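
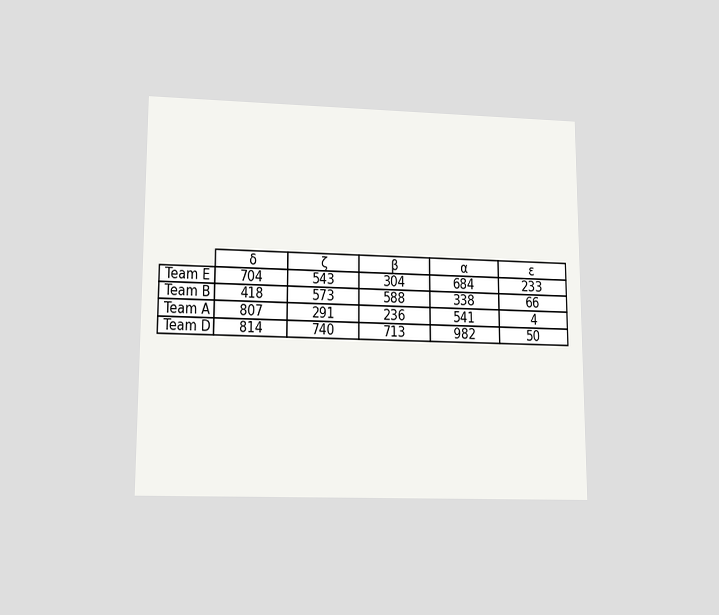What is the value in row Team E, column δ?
704

The chart is viewed at a slight angle. The (Team E, δ) cell reads 704.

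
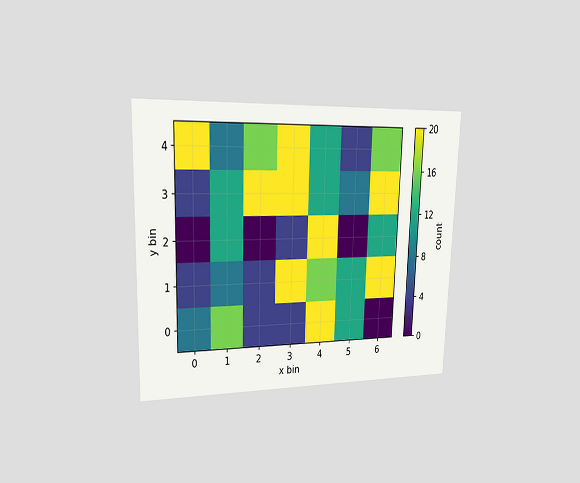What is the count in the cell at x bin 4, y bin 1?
The chart is viewed slightly from the left. Matching the cell (4, 1) against the colorbar gives 16.

16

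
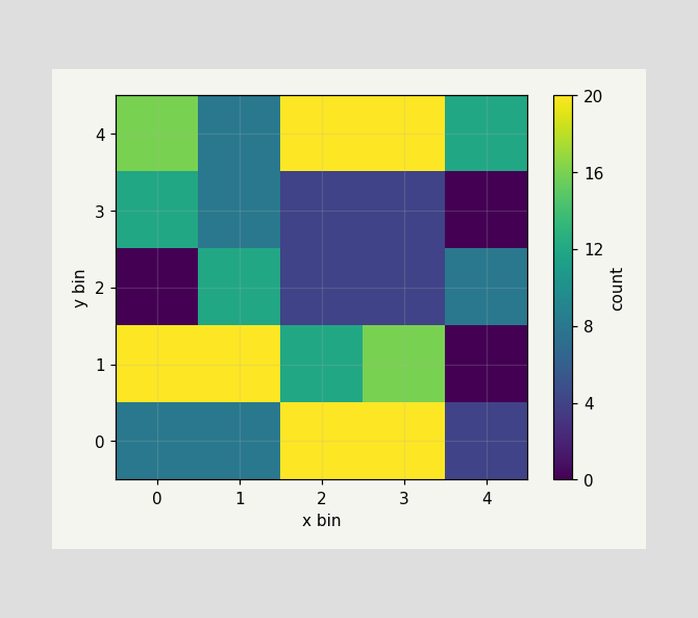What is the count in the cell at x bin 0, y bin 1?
20

Matching the cell (0, 1) against the colorbar gives 20.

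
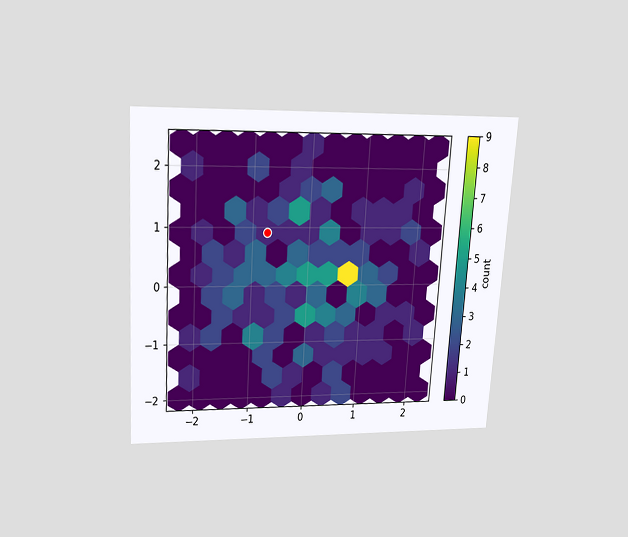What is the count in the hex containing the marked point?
1

The chart is tilted about 4° clockwise and viewed slightly from above. The marked hex reads 1 on the colorbar.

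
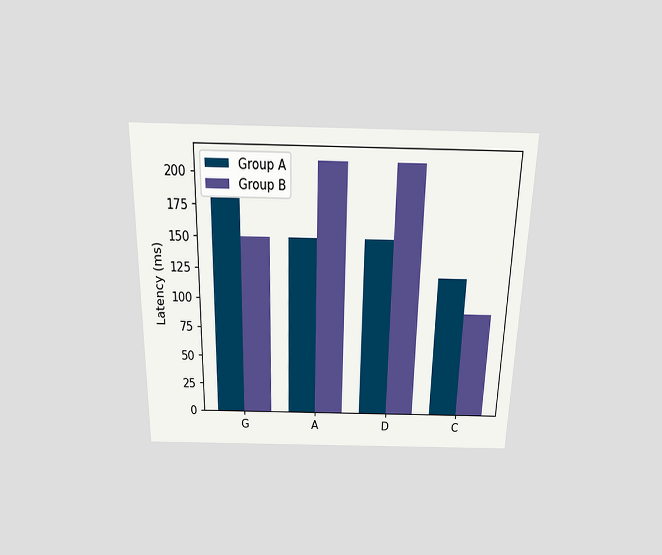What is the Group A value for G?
The chart is viewed slightly from above. The Group A bar at G reaches 180ms on the y-axis.

180ms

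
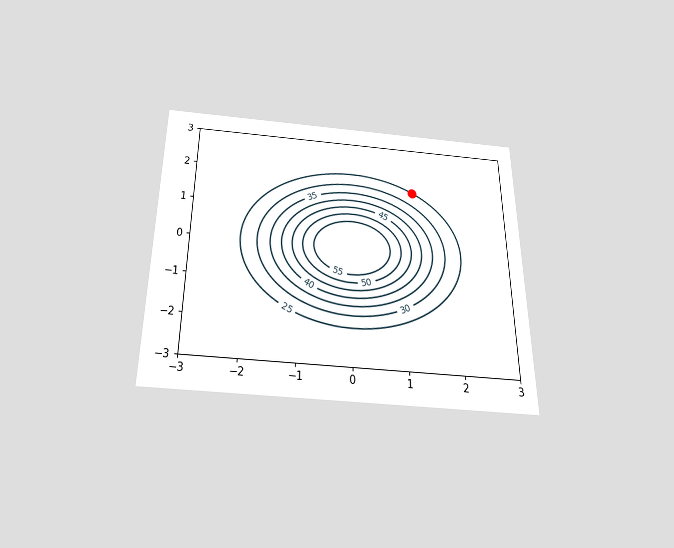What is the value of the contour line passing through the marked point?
25

The chart is viewed slightly from below. The marked point sits on the contour labelled 25.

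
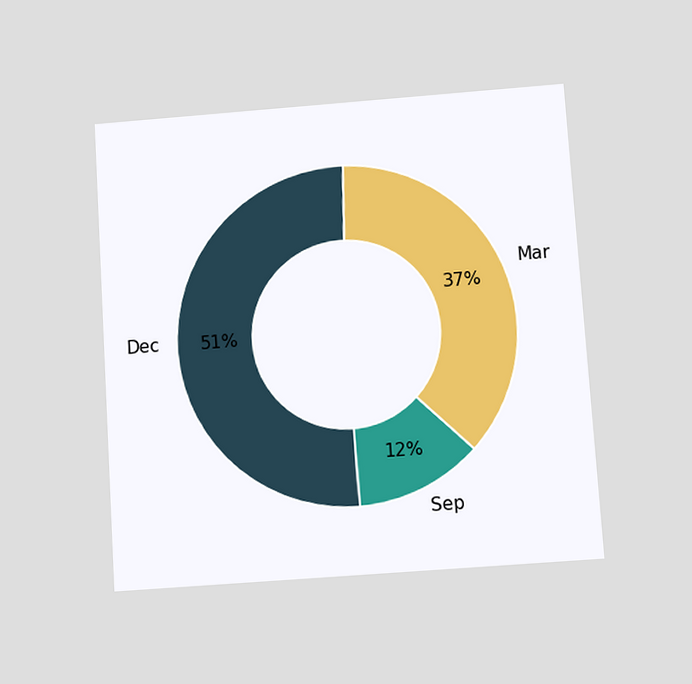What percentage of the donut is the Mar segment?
The chart is tilted about 4° counter-clockwise and viewed slightly from below. The Mar segment takes up 37% of the ring.

37%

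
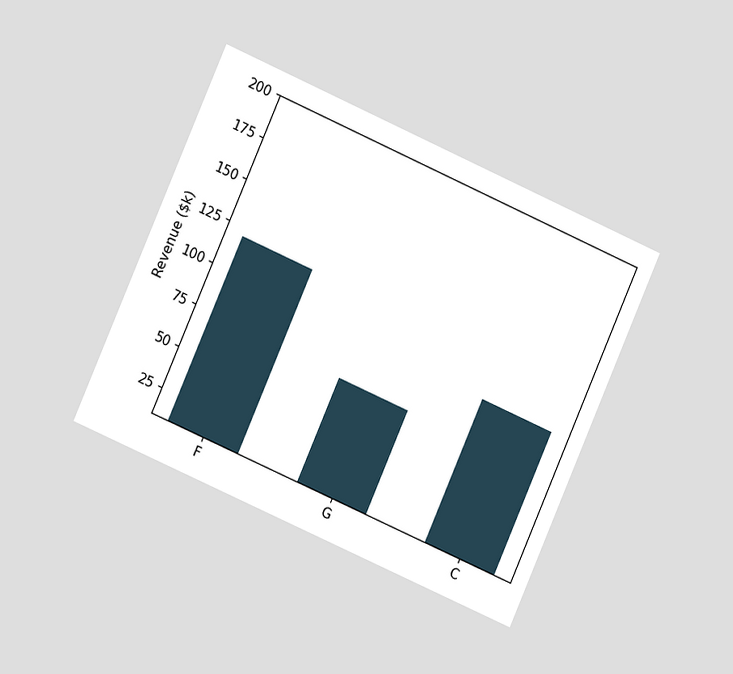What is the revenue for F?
The chart is tilted about 24° clockwise and viewed at a slight angle. Reading along the chart's y-axis, the F bar reaches $120k.

$120k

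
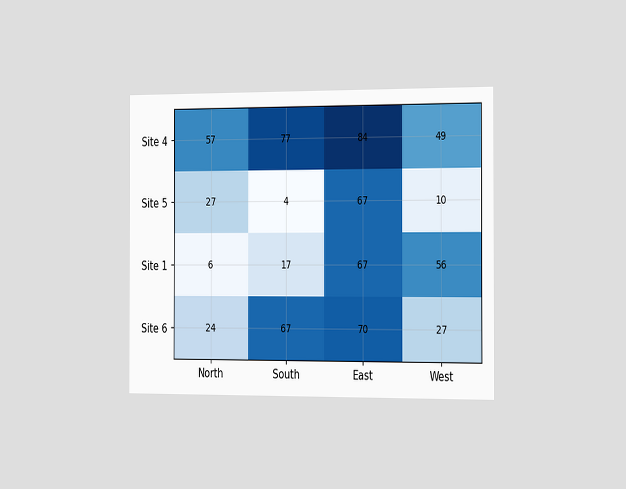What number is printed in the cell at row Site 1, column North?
The chart is viewed slightly from the right. The (Site 1, North) cell reads 6.

6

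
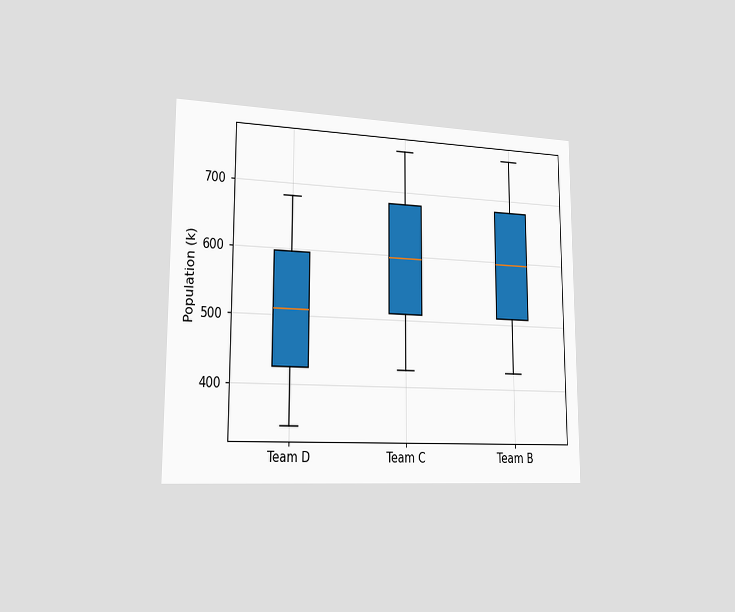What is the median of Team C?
The chart is viewed slightly from the left. The median line in the Team C box sits at 595k.

595k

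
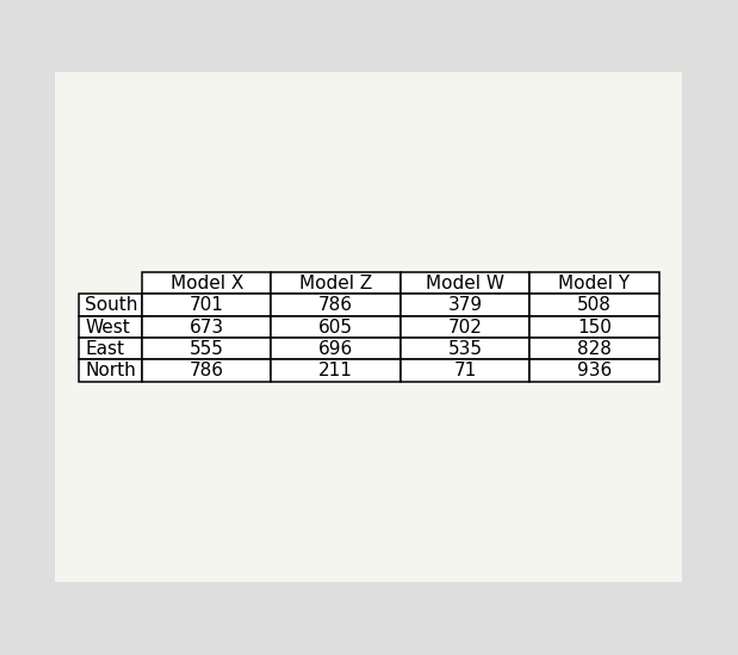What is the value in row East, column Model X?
555

The (East, Model X) cell reads 555.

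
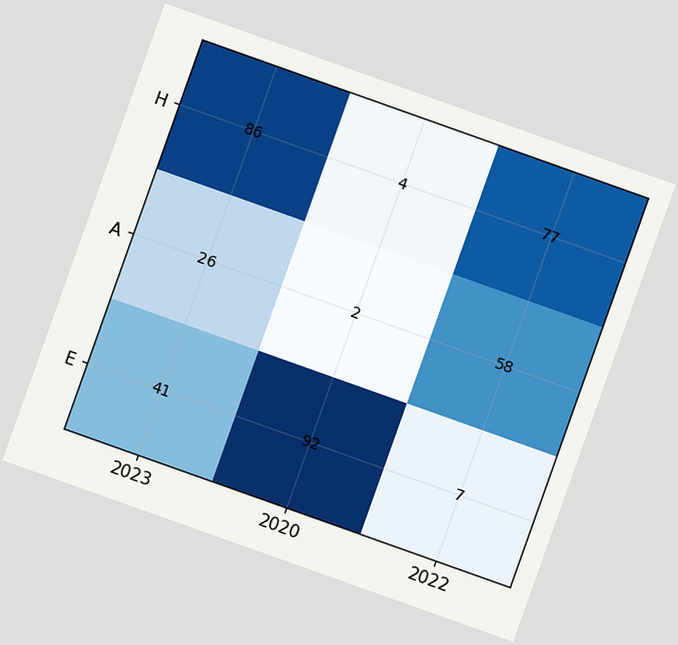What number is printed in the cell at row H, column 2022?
The chart is tilted about 20° clockwise. The (H, 2022) cell reads 77.

77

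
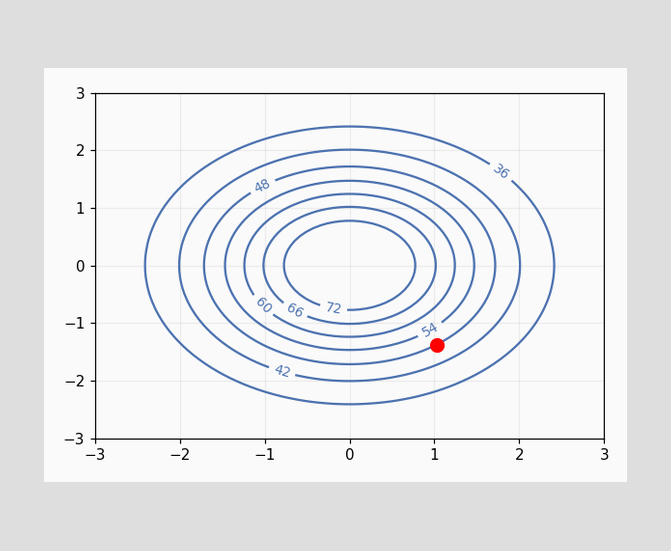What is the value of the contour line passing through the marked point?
The marked point sits on the contour labelled 48.

48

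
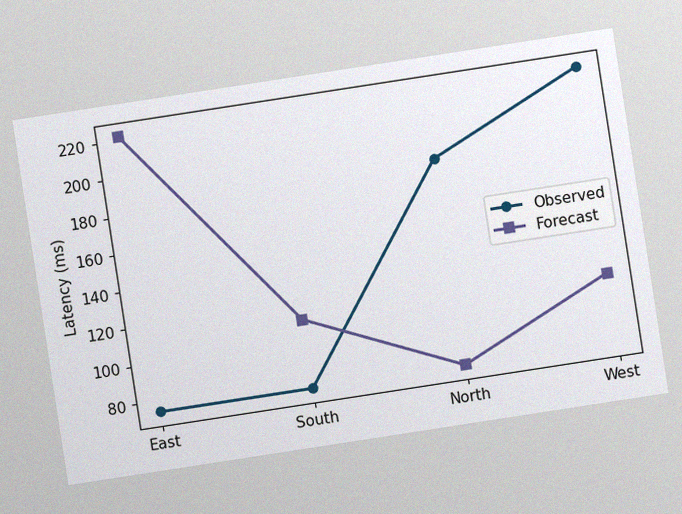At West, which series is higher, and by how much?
The chart is tilted about 9° counter-clockwise, with some photo noise. At West, Observed sits above the other line by 111ms.

Observed, by 111ms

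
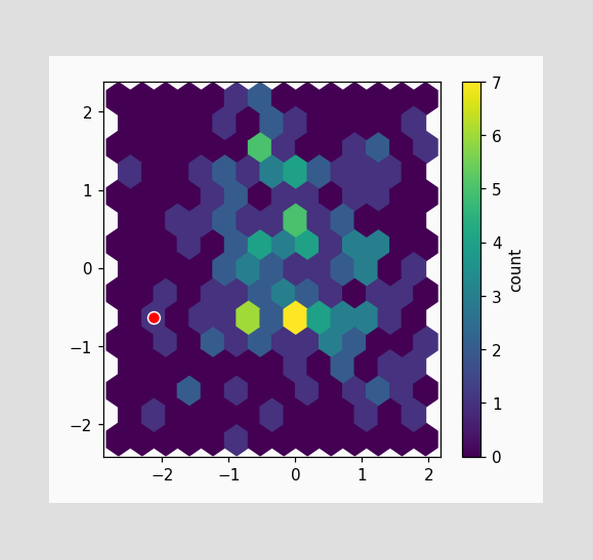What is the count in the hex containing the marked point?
The marked hex reads 1 on the colorbar.

1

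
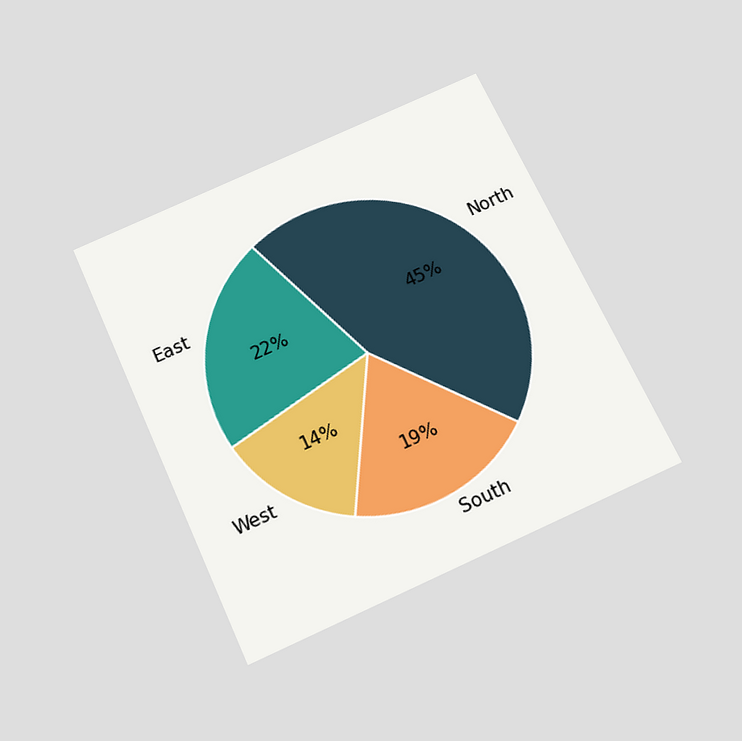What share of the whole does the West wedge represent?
The chart is tilted about 25° counter-clockwise and viewed slightly from below. The West slice takes up 14% of the pie.

14%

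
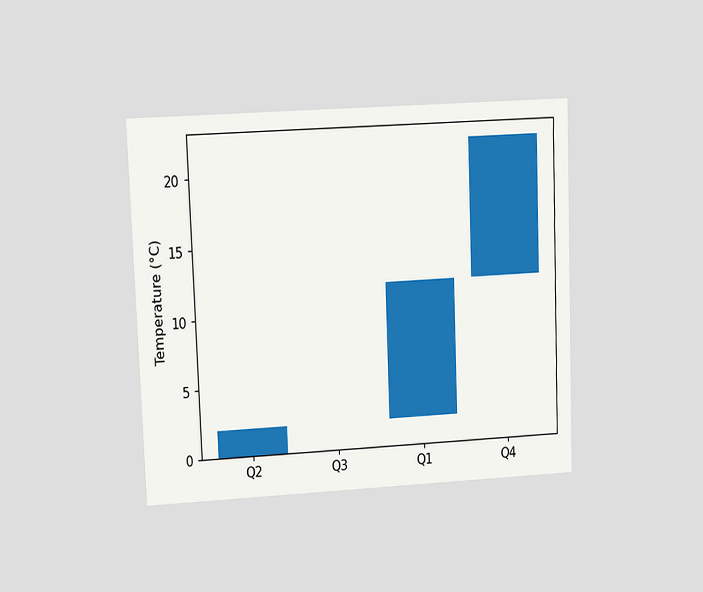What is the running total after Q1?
12°C

The chart is tilted about 2° counter-clockwise and viewed at a slight angle. After Q1 the running total reaches 12°C.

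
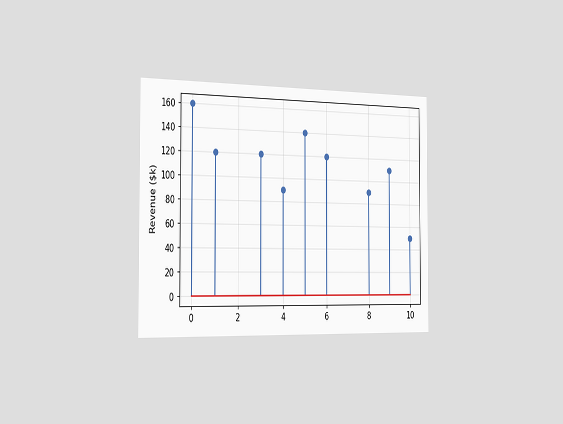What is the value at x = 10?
The chart is viewed slightly from the left. The stem at x=10 reaches $50k.

$50k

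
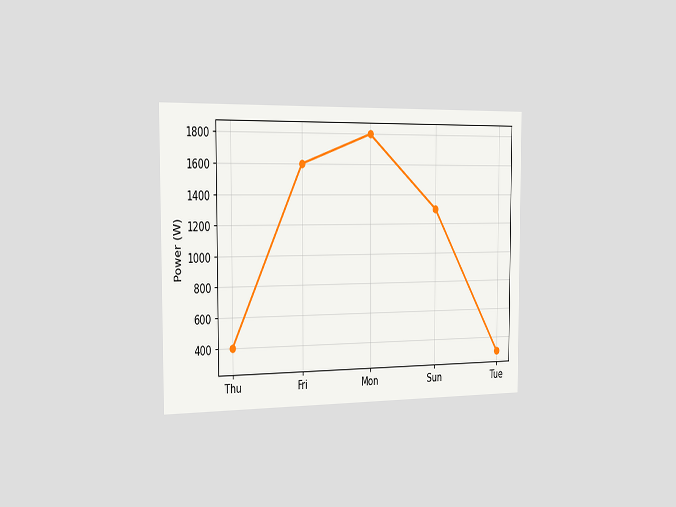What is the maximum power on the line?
1800W

The chart is viewed slightly from the left. The highest point is at Mon, and reading across to the y-axis gives 1800W.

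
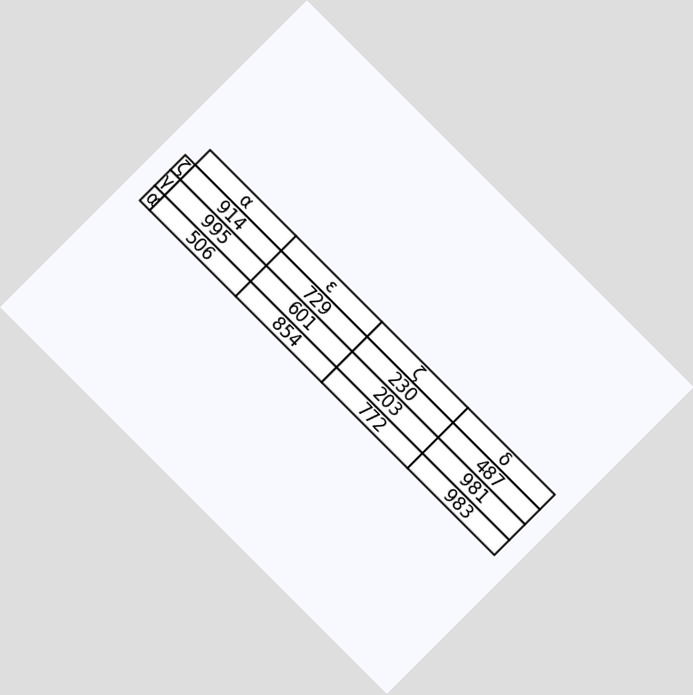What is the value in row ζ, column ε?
The chart is tilted about 45° clockwise. The (ζ, ε) cell reads 729.

729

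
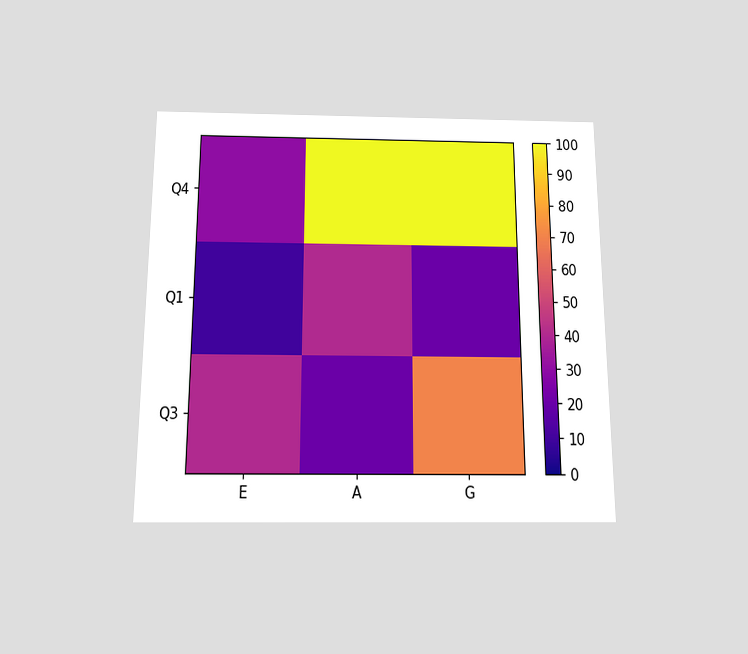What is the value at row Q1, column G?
The chart is viewed slightly from below. Matching cell (Q1, G) against the colorbar gives 20.

20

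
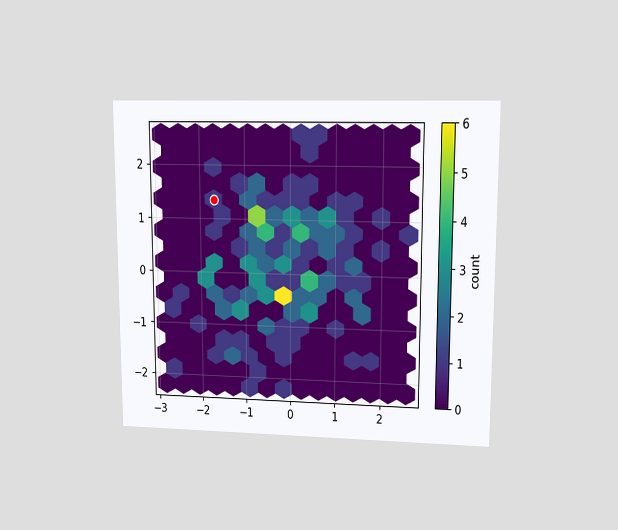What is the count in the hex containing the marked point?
1

The chart is viewed at a slight angle. The marked hex reads 1 on the colorbar.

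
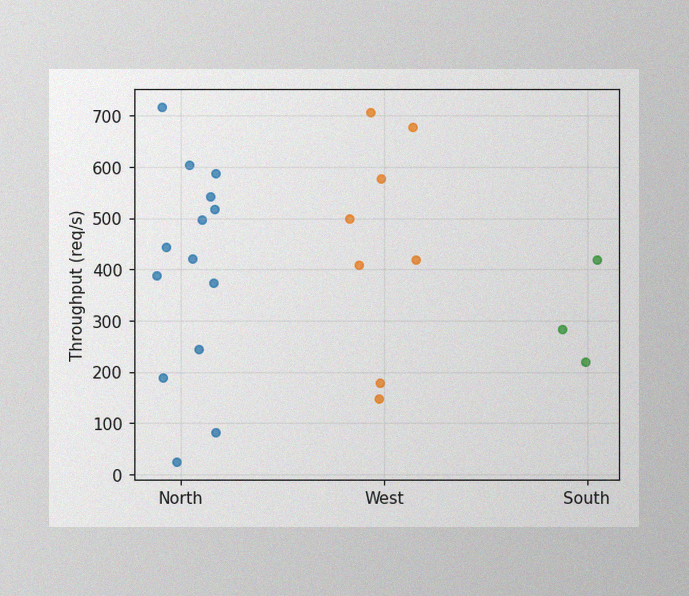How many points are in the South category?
The image has some photo noise and uneven lighting. Counting the markers in the South column gives 3.

3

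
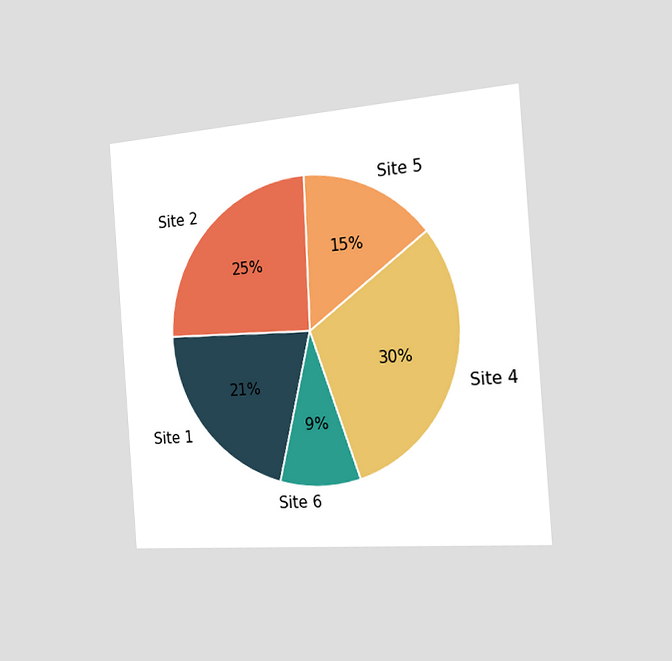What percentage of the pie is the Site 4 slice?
30%

The chart is tilted about 4° counter-clockwise and viewed slightly from the right. The Site 4 slice takes up 30% of the pie.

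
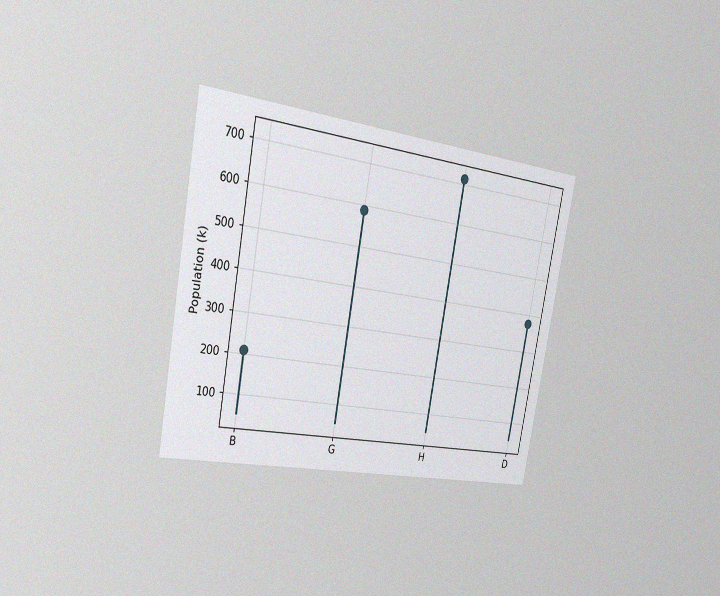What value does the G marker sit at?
588k

The chart is tilted about 10° clockwise and viewed slightly from the left, with some photo noise. The G marker sits at 588k.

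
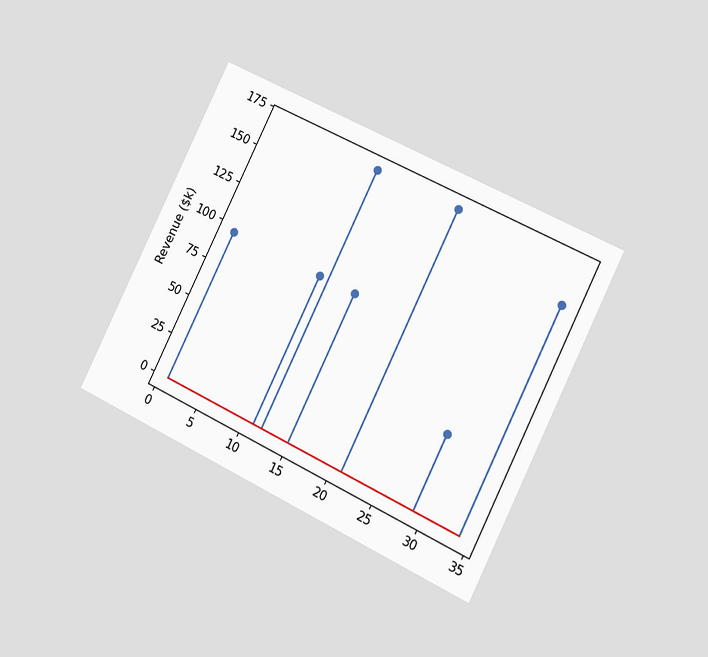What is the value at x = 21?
$168k

The chart is tilted about 26° clockwise and viewed slightly from the right. The stem at x=21 reaches $168k.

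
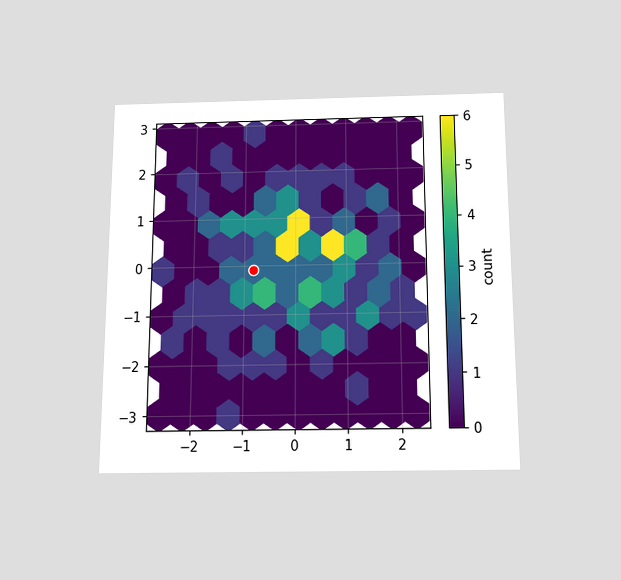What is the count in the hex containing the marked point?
The chart is viewed slightly from below. The marked hex reads 2 on the colorbar.

2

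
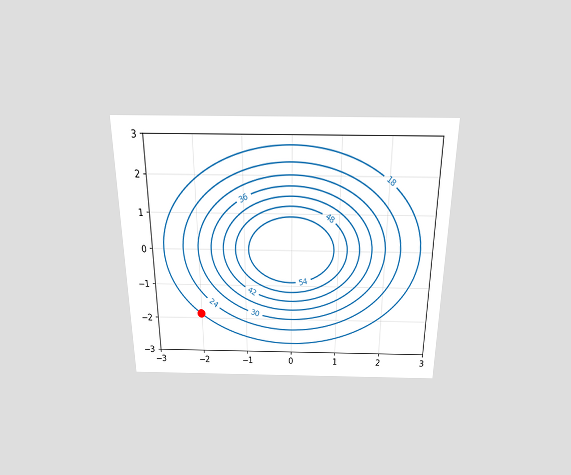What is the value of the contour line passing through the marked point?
18

The chart is viewed slightly from above. The marked point sits on the contour labelled 18.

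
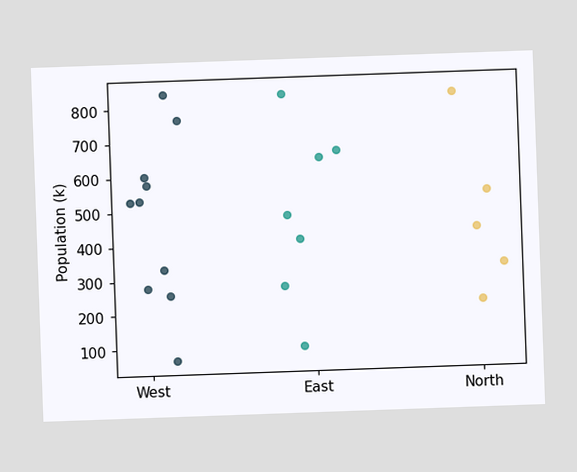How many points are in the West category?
The chart is tilted about 2° counter-clockwise. Counting the markers in the West column gives 10.

10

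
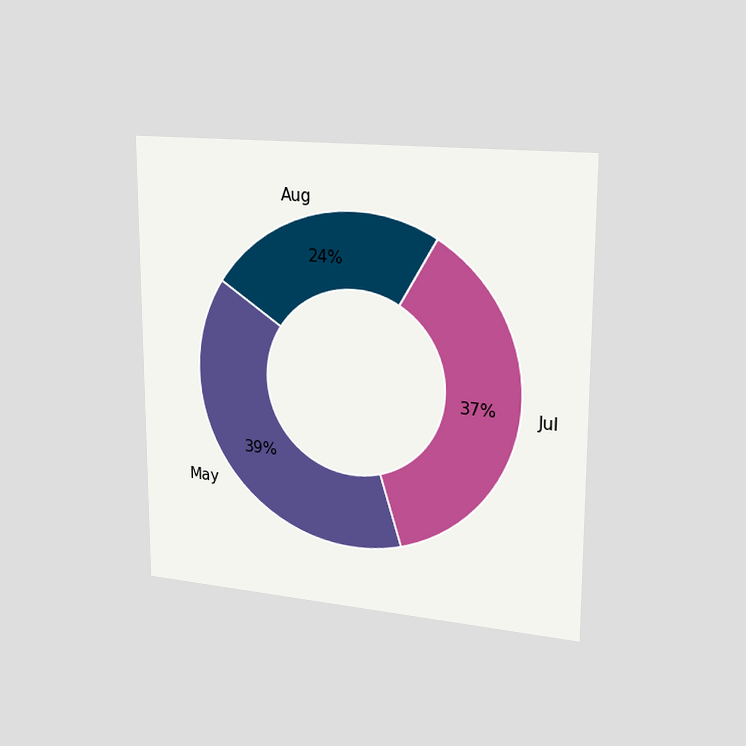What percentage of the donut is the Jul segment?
37%

The chart is viewed slightly from the right. The Jul segment takes up 37% of the ring.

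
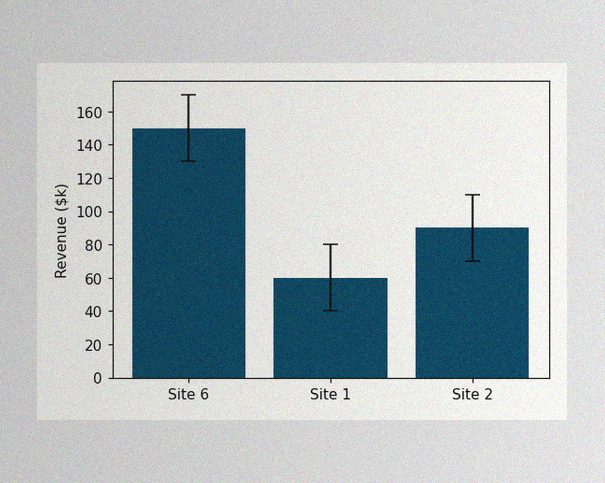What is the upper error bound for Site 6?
The image has some photo noise and uneven lighting. The Site 6 bar's upper whisker reaches $170k.

$170k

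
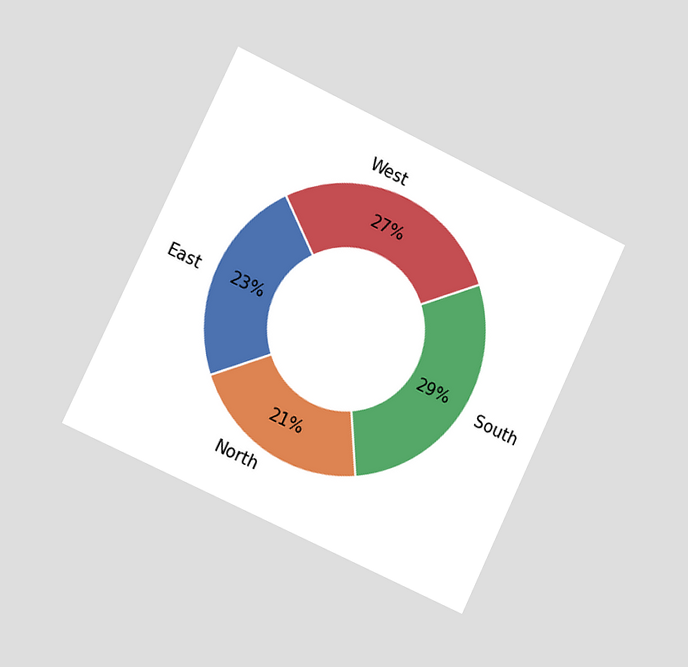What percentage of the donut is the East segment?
The chart is tilted about 25° clockwise and viewed slightly from the left. The East segment takes up 23% of the ring.

23%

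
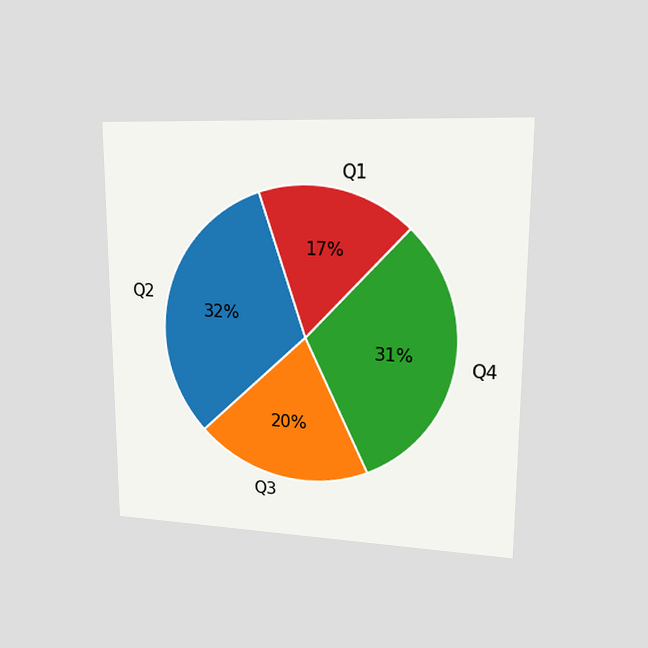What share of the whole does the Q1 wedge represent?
17%

The chart is viewed at a slight angle. The Q1 slice takes up 17% of the pie.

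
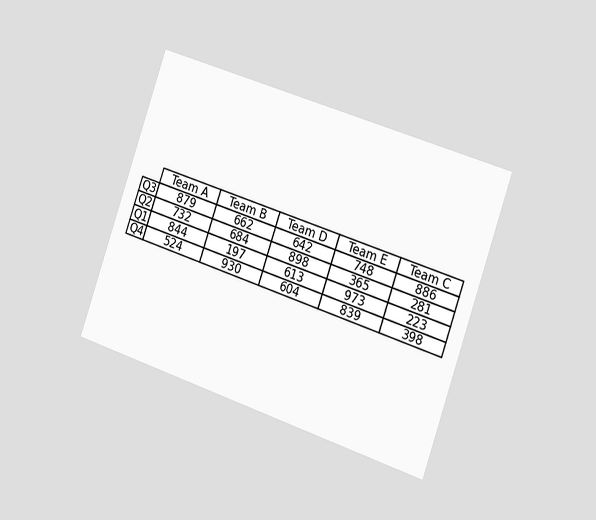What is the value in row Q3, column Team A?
The chart is tilted about 19° clockwise and viewed slightly from the right. The (Q3, Team A) cell reads 879.

879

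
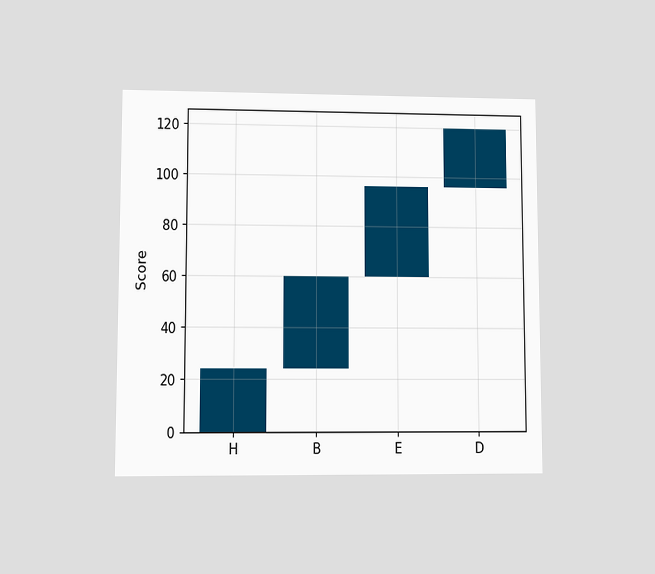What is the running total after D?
The chart is viewed at a slight angle. After D the running total reaches 120.

120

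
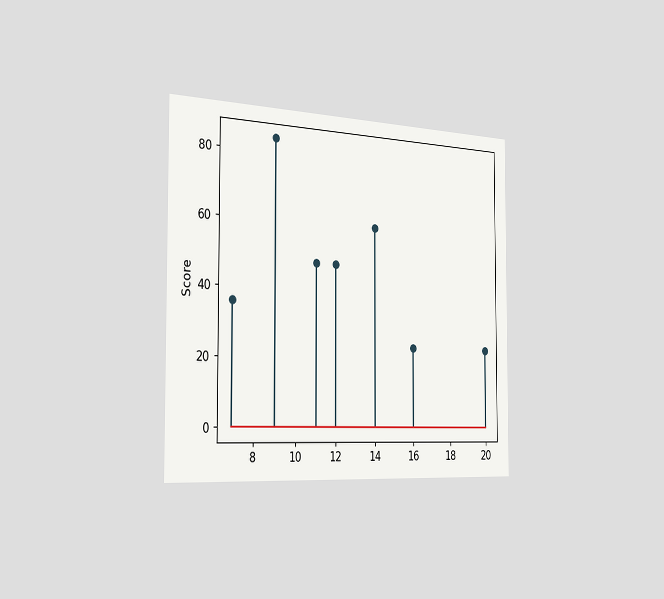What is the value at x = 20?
The chart is viewed slightly from the left. The stem at x=20 reaches 24.

24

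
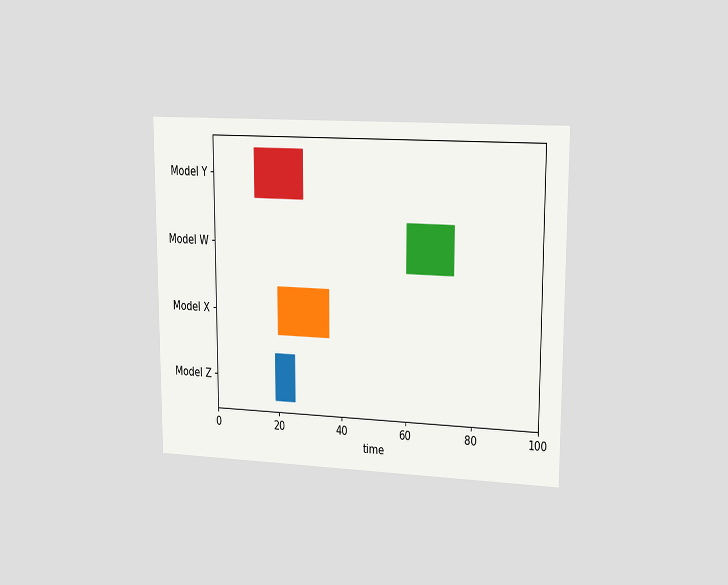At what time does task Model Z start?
The chart is viewed slightly from the right. The Model Z bar begins at t=19.

19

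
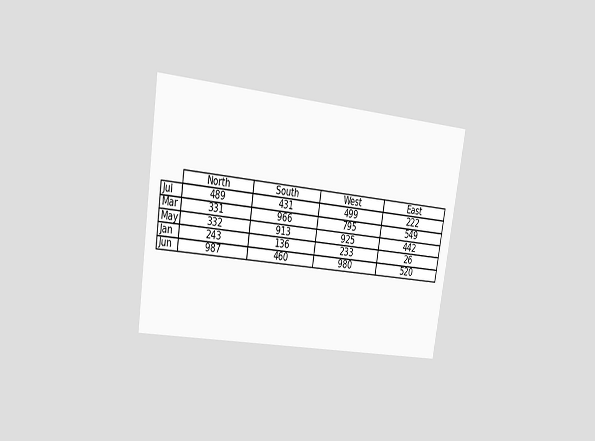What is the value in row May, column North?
The chart is tilted about 9° clockwise and viewed slightly from the left. The (May, North) cell reads 332.

332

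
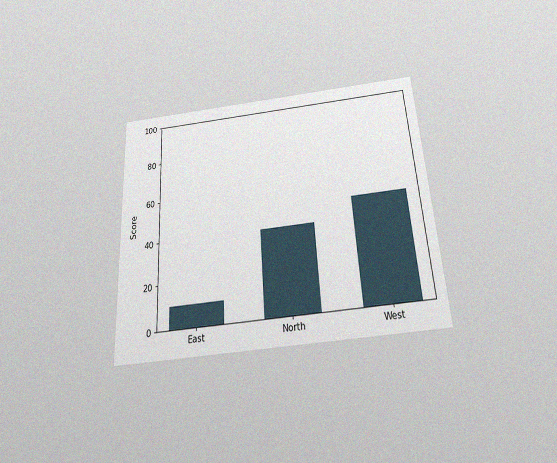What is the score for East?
The chart is tilted about 3° counter-clockwise and viewed slightly from below, with some photo noise. Reading along the chart's y-axis, the East bar reaches 10.

10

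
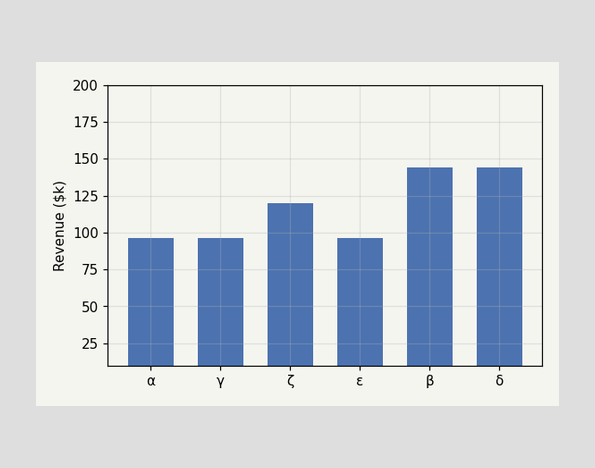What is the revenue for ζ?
$120k

Reading along the chart's y-axis, the ζ bar reaches $120k.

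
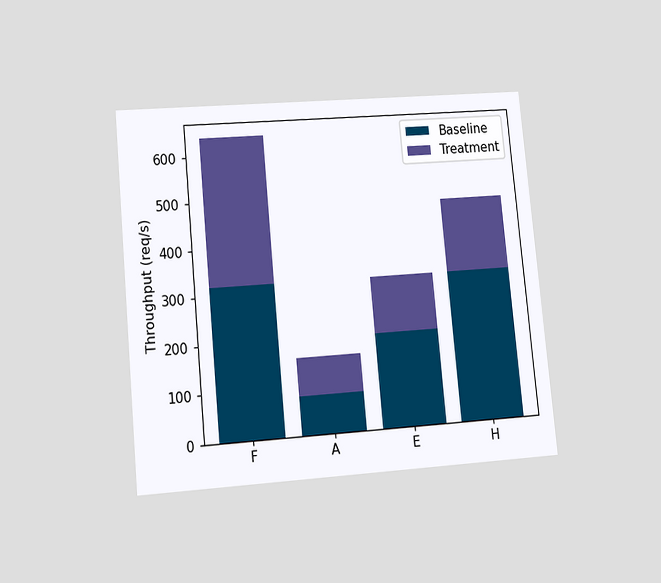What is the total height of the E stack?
The chart is tilted about 5° counter-clockwise and viewed at a slight angle. The E stack's top reaches 320req/s on the y-axis.

320req/s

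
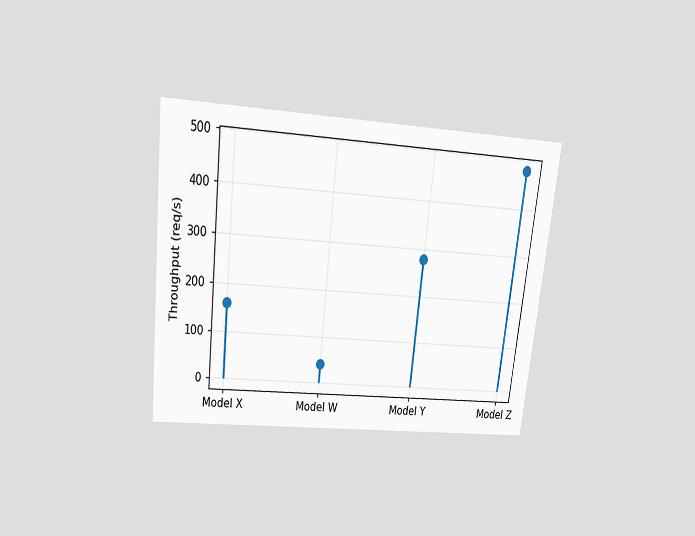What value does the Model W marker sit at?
The chart is tilted about 6° clockwise and viewed slightly from above. The Model W marker sits at 40req/s.

40req/s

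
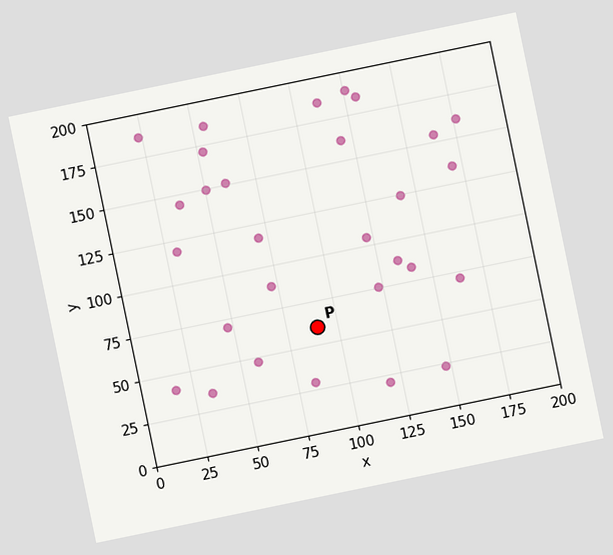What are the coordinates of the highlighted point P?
(90, 60)

The chart is tilted about 12° counter-clockwise. Following the gridlines from P to each axis, P sits at (90, 60).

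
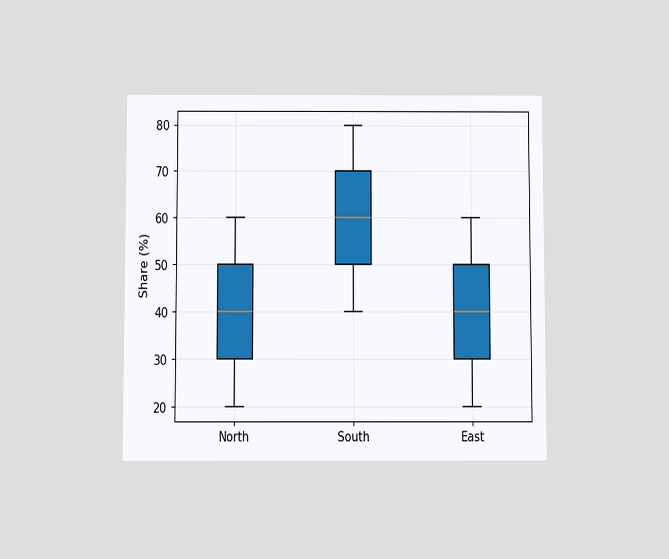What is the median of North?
The chart is viewed slightly from below. The median line in the North box sits at 40%.

40%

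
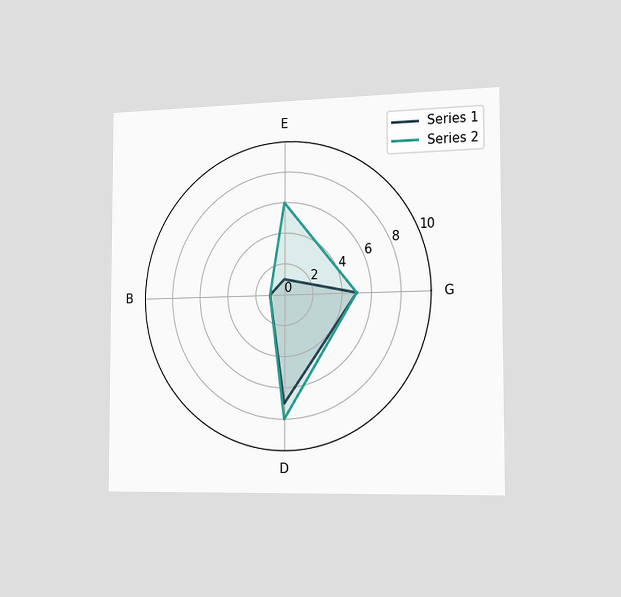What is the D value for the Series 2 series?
The chart is viewed slightly from the right. On the D axis, Series 2 reaches 8.

8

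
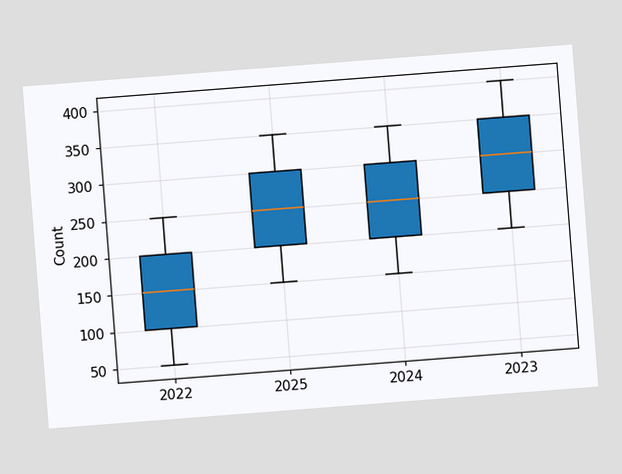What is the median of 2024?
The chart is tilted about 4° counter-clockwise. The median line in the 2024 box sits at 250.

250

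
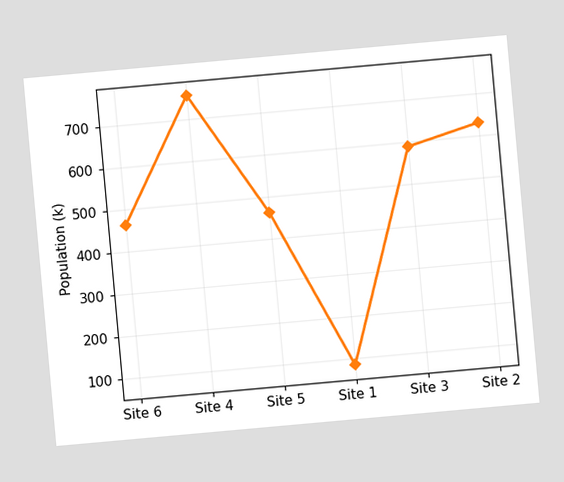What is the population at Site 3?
The chart is tilted about 5° counter-clockwise. At Site 3, the line is at 588k.

588k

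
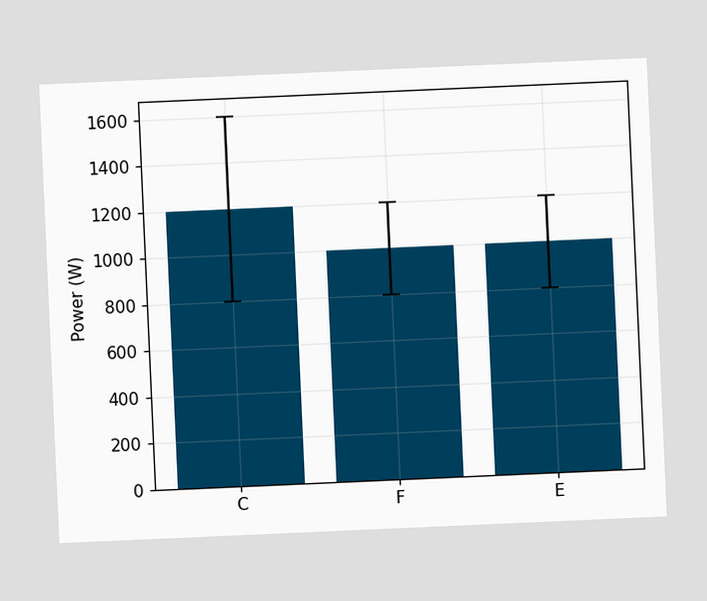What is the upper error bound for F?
1200W

The chart is tilted about 3° counter-clockwise. The F bar's upper whisker reaches 1200W.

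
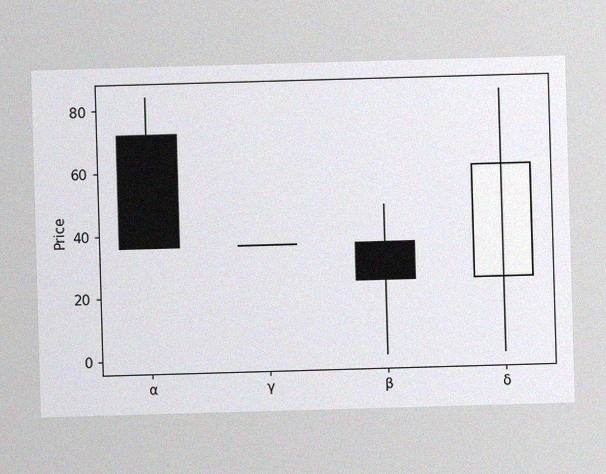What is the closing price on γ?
36

The image has some photo noise and uneven lighting. The γ candle closes at 36.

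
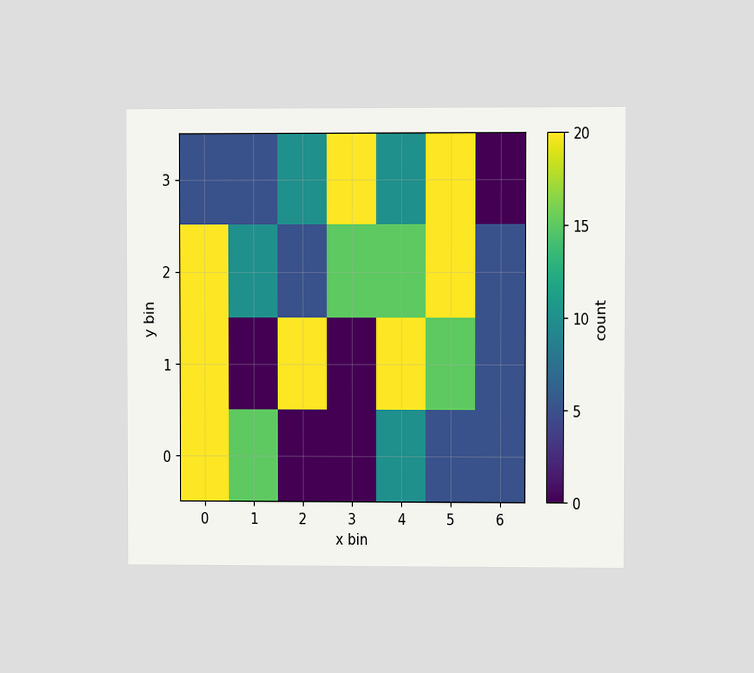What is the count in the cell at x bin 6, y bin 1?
The chart is viewed at a slight angle. Matching the cell (6, 1) against the colorbar gives 5.

5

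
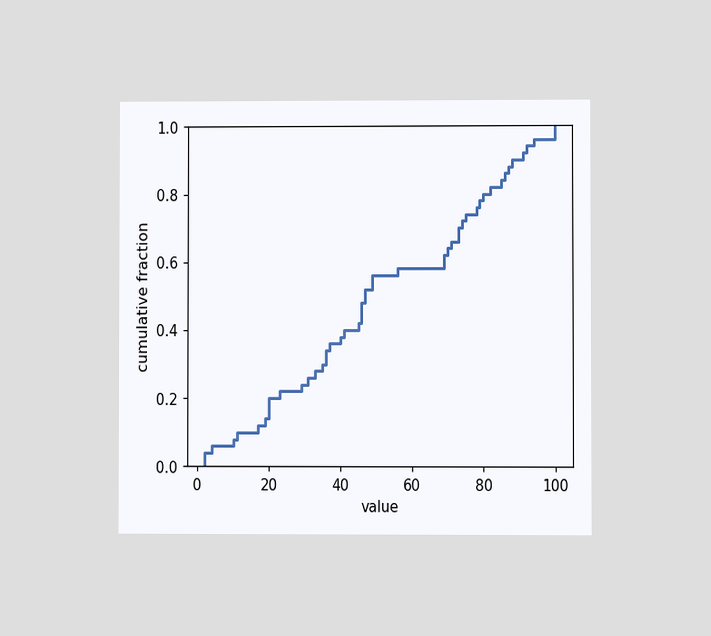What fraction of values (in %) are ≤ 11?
The chart is viewed at a slight angle. At x=11 the ECDF step is at 10%.

10%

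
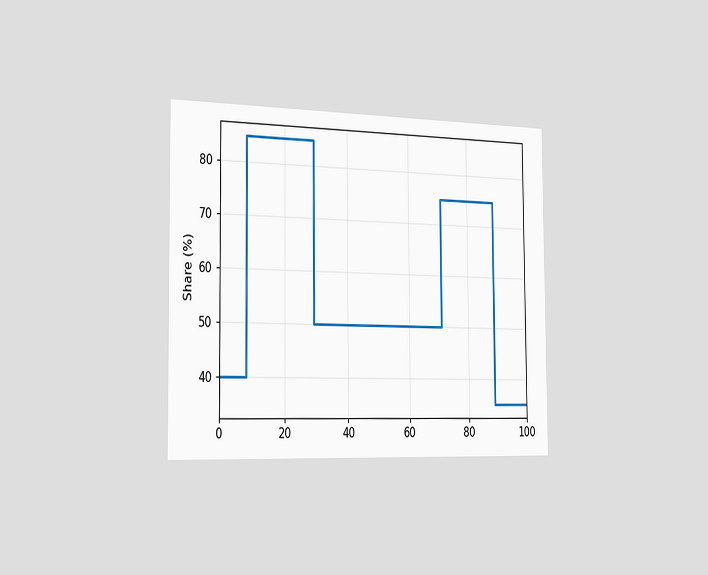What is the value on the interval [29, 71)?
50%

The chart is viewed slightly from the left. On [29, 71) the step sits at 50%.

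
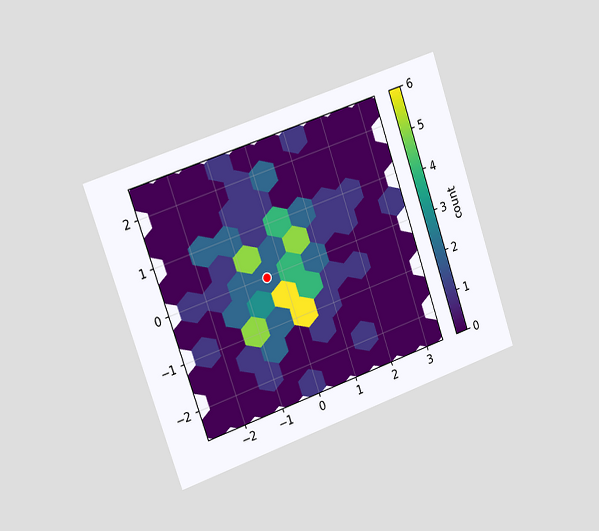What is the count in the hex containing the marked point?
The chart is tilted about 19° counter-clockwise and viewed slightly from the left. The marked hex reads 2 on the colorbar.

2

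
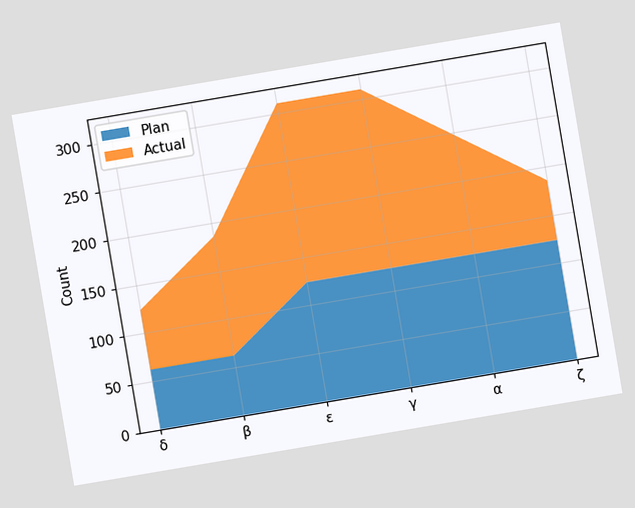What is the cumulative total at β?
186

The chart is tilted about 10° counter-clockwise. The stacked total at β reaches 186.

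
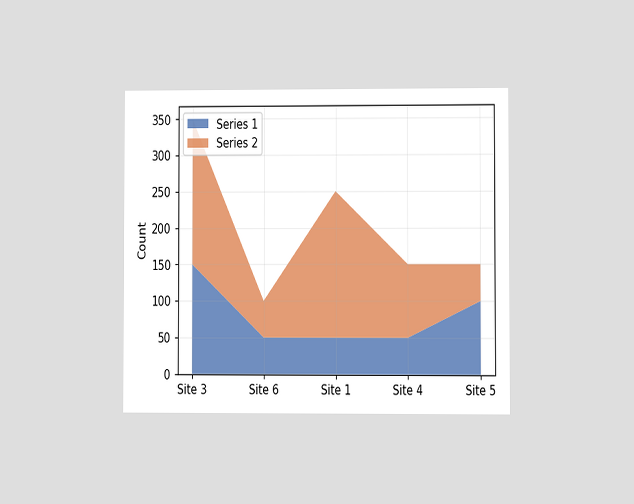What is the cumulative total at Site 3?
The chart is viewed at a slight angle. The stacked total at Site 3 reaches 350.

350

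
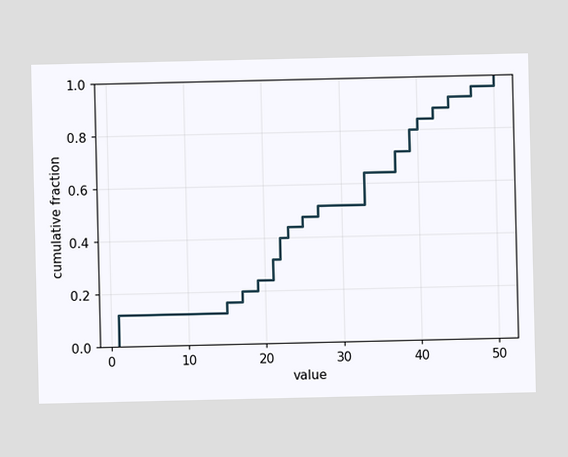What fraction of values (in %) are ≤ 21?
32%

At x=21 the ECDF step is at 32%.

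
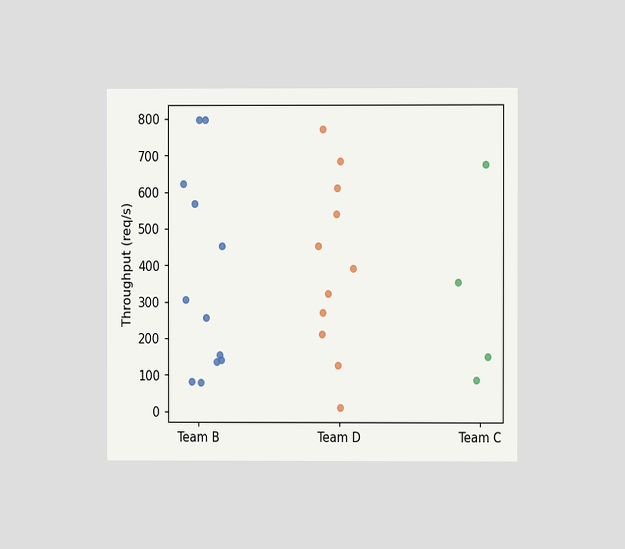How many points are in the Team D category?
11

The chart is viewed at a slight angle. Counting the markers in the Team D column gives 11.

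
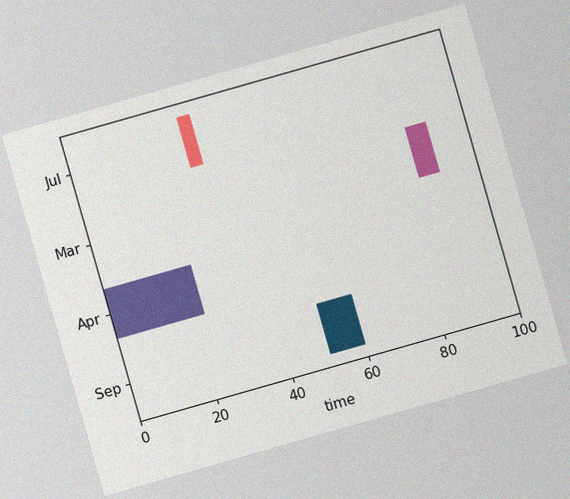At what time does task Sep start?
The chart is tilted about 16° counter-clockwise, with some photo noise. The Sep bar begins at t=51.

51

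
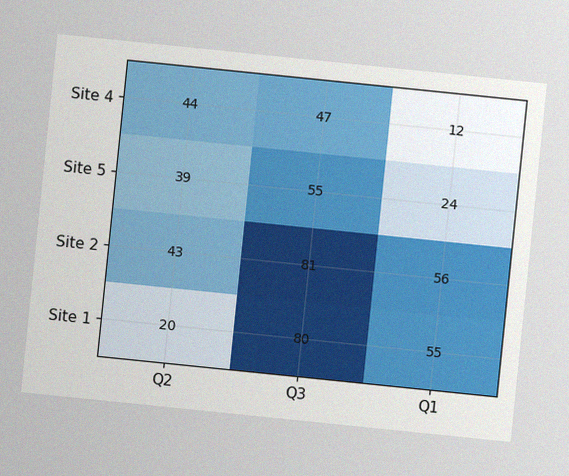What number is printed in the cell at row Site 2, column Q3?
The chart is tilted about 6° clockwise, with some photo noise. The (Site 2, Q3) cell reads 81.

81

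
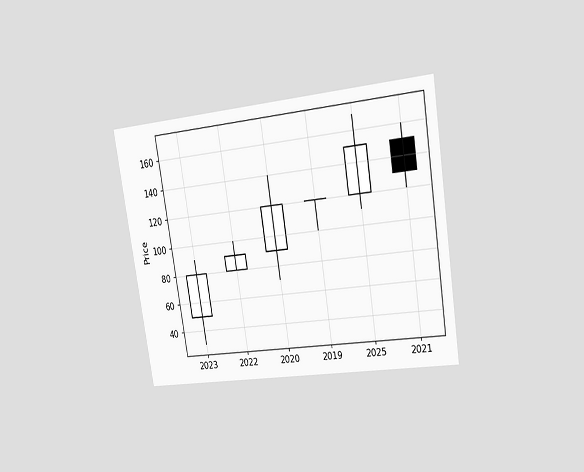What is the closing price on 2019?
120

The chart is tilted about 9° counter-clockwise and viewed slightly from the right. The 2019 candle closes at 120.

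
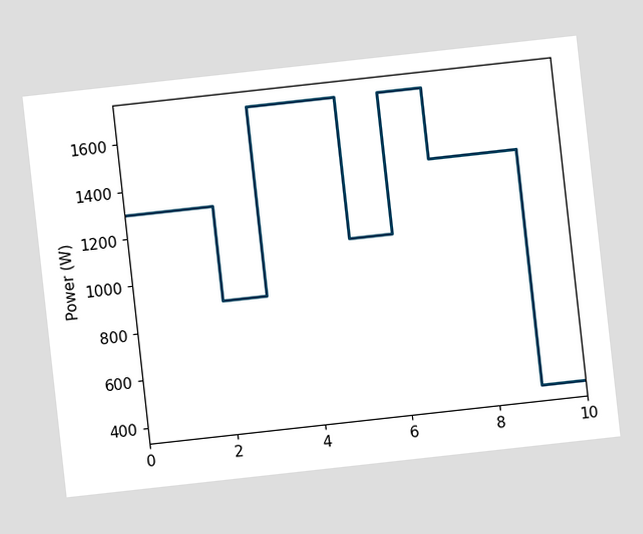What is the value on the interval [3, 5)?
1700W

The chart is tilted about 6° counter-clockwise. On [3, 5) the step sits at 1700W.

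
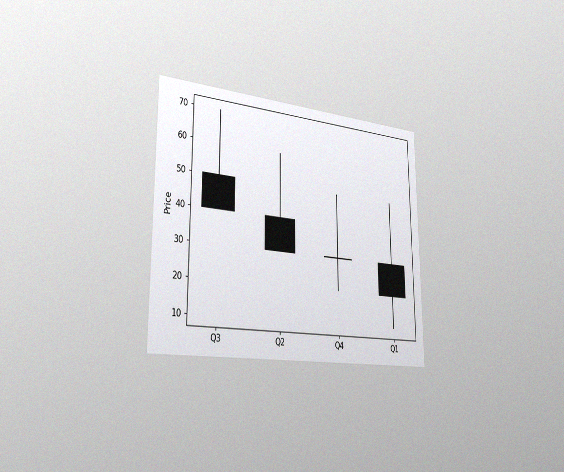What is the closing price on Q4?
30

The chart is viewed slightly from the left, with some photo noise. The Q4 candle closes at 30.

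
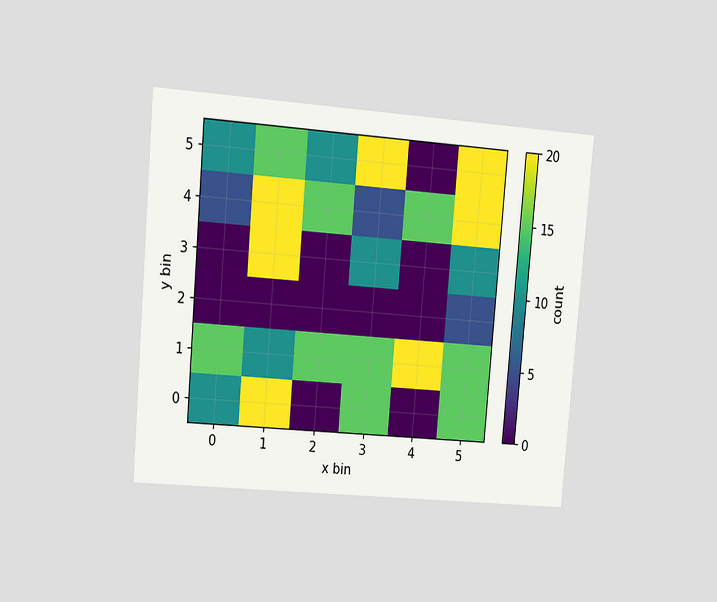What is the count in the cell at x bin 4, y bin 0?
0

The chart is tilted about 5° clockwise and viewed at a slight angle. Matching the cell (4, 0) against the colorbar gives 0.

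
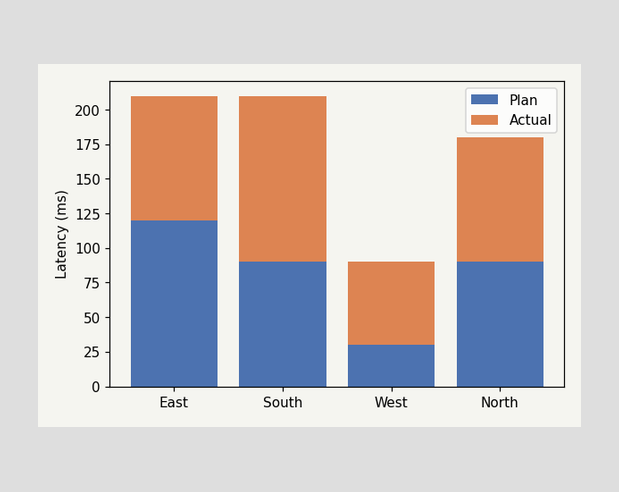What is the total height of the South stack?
The South stack's top reaches 210ms on the y-axis.

210ms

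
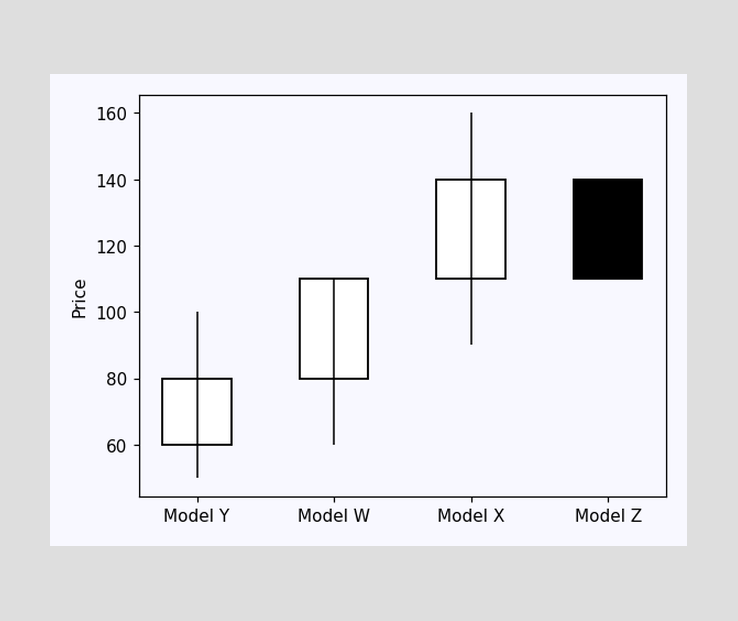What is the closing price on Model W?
The Model W candle closes at 110.

110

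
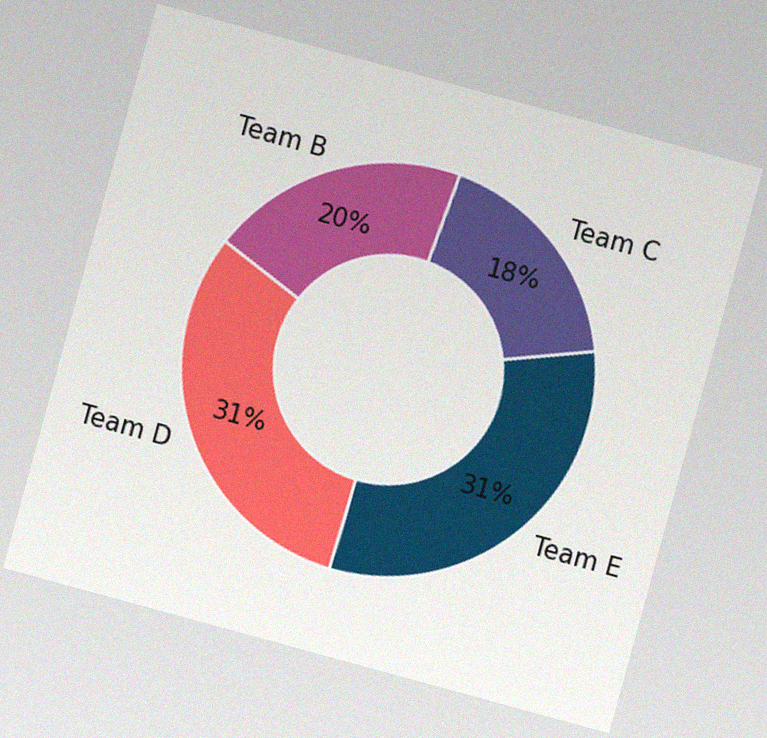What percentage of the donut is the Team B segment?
The chart is tilted about 15° clockwise, with some photo noise. The Team B segment takes up 20% of the ring.

20%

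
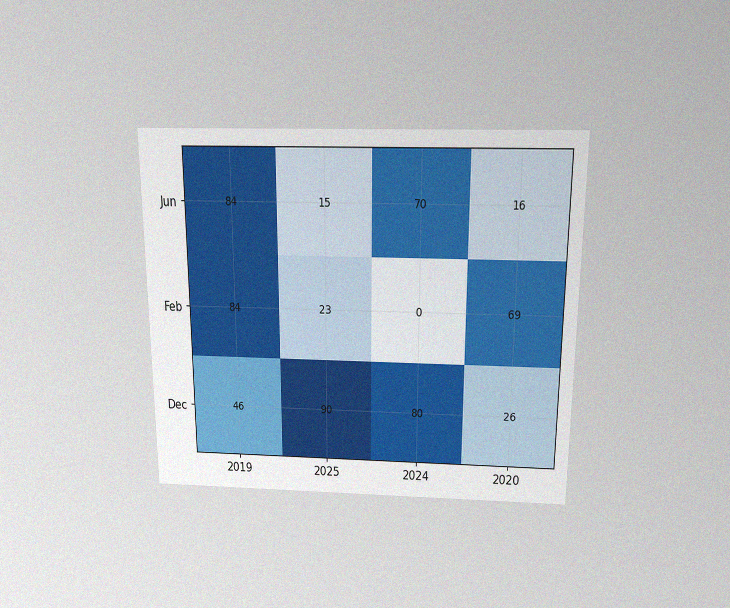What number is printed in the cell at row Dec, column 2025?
The chart is viewed slightly from above, with some photo noise. The (Dec, 2025) cell reads 90.

90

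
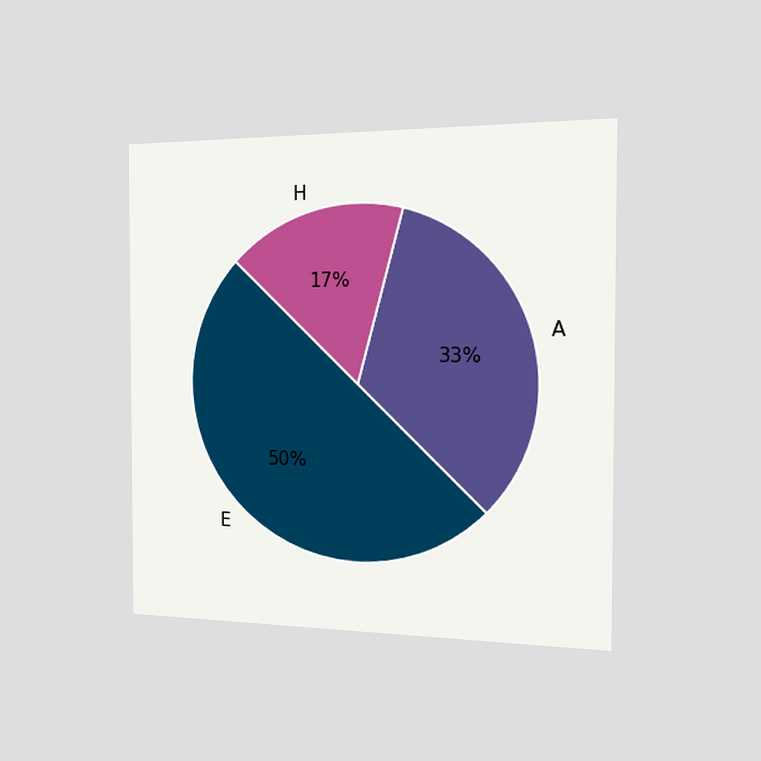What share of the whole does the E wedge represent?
50%

The chart is viewed slightly from the right. The E slice takes up 50% of the pie.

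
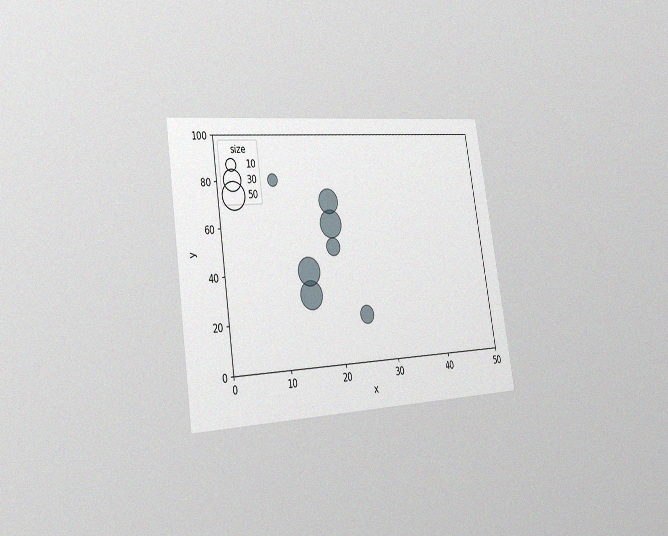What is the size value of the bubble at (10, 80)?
10

The chart is tilted about 9° counter-clockwise and viewed slightly from the left, with some photo noise. Matching the bubble at (10, 80) against the size legend gives 10.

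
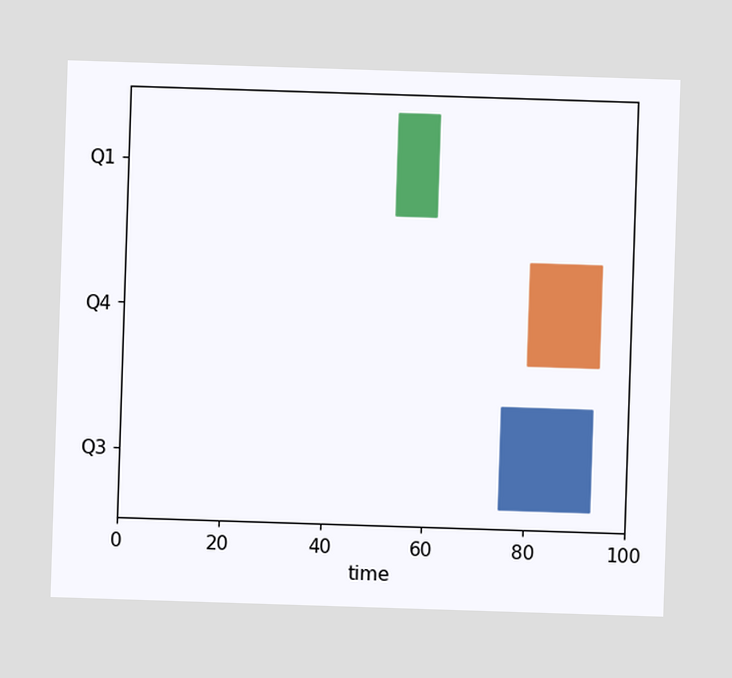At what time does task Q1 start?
53

The Q1 bar begins at t=53.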